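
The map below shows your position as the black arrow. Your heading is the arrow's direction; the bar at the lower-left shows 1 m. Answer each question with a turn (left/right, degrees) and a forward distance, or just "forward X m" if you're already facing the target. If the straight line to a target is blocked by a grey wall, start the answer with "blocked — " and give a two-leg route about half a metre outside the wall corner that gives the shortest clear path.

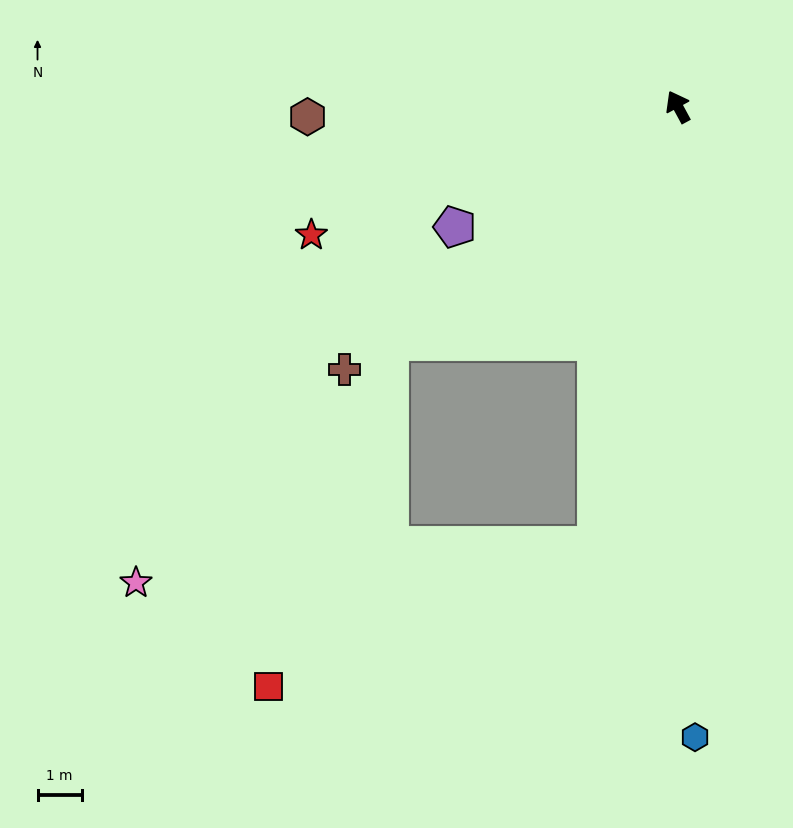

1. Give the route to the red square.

blocked — turn left 101°, forward 8.4 m, then turn left 31°, forward 8.2 m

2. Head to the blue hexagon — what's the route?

turn left 153°, forward 14.2 m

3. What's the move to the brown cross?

turn left 100°, forward 9.6 m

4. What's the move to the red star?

turn left 81°, forward 8.7 m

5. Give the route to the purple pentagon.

turn left 90°, forward 5.7 m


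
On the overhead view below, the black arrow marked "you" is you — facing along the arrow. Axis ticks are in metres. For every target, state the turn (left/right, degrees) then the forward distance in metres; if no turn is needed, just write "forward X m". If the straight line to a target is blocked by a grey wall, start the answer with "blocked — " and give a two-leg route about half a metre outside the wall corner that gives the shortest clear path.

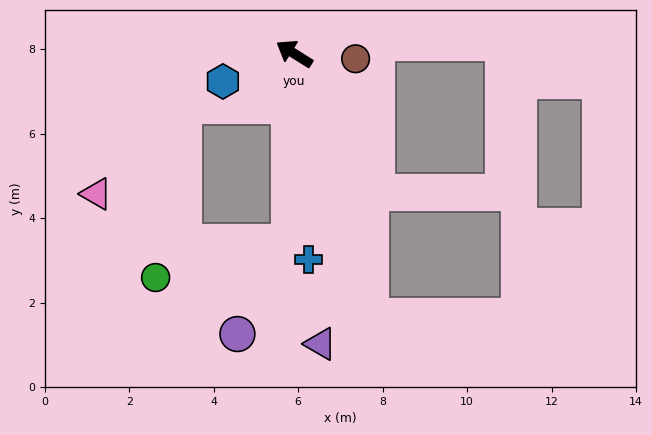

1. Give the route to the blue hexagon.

turn left 53°, forward 1.8 m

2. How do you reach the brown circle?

turn right 153°, forward 1.5 m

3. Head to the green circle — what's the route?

blocked — turn left 121°, forward 4.5 m, then turn right 74°, forward 3.3 m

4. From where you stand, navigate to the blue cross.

turn left 126°, forward 4.9 m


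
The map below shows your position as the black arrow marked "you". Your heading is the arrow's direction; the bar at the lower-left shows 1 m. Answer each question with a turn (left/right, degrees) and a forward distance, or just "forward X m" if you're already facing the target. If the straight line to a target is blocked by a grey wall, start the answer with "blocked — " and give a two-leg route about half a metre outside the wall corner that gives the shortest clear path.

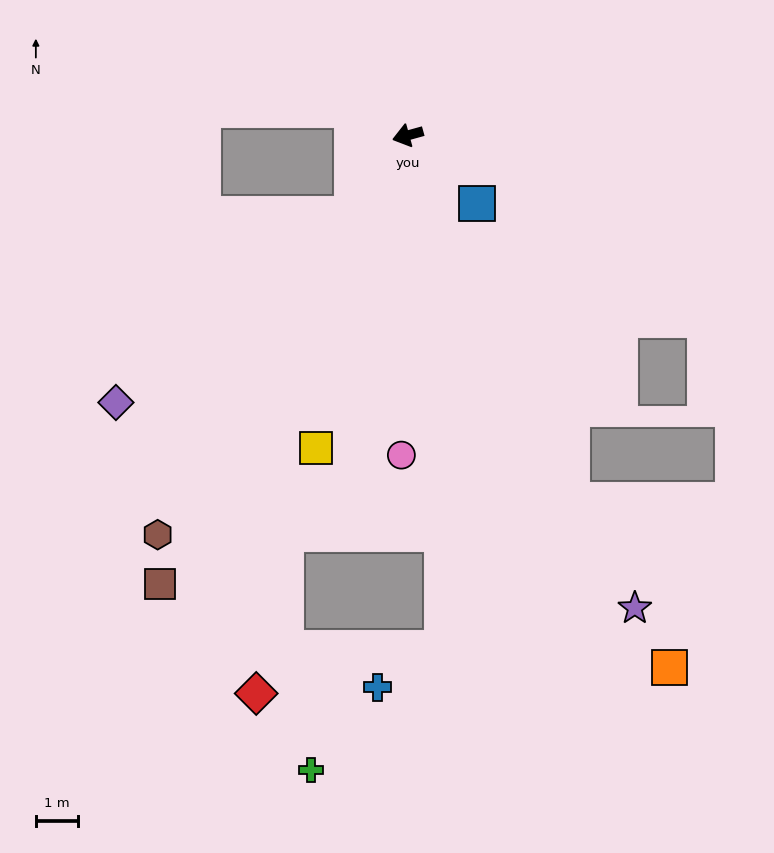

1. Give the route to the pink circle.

turn left 73°, forward 7.6 m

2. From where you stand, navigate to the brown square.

turn left 46°, forward 12.2 m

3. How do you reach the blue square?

turn left 120°, forward 2.3 m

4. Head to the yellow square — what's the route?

turn left 58°, forward 7.7 m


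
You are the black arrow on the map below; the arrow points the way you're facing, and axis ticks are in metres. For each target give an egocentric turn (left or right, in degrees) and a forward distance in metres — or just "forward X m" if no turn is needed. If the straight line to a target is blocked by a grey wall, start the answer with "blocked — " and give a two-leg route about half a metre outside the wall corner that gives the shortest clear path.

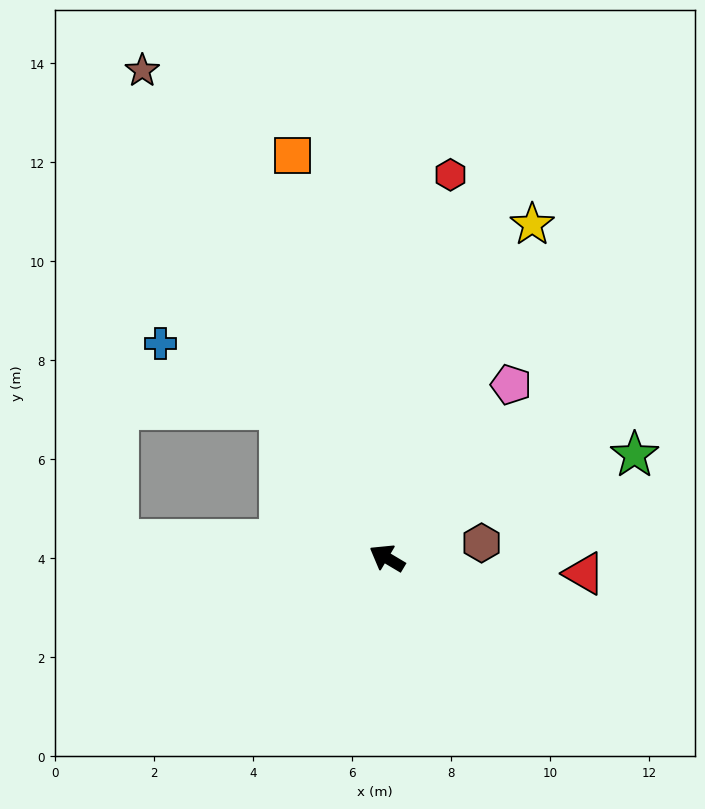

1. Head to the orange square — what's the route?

turn right 46°, forward 8.4 m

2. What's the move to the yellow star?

turn right 83°, forward 7.4 m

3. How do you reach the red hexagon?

turn right 69°, forward 7.9 m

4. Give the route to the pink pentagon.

turn right 95°, forward 4.3 m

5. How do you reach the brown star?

turn right 33°, forward 11.0 m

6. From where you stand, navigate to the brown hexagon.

turn right 140°, forward 1.9 m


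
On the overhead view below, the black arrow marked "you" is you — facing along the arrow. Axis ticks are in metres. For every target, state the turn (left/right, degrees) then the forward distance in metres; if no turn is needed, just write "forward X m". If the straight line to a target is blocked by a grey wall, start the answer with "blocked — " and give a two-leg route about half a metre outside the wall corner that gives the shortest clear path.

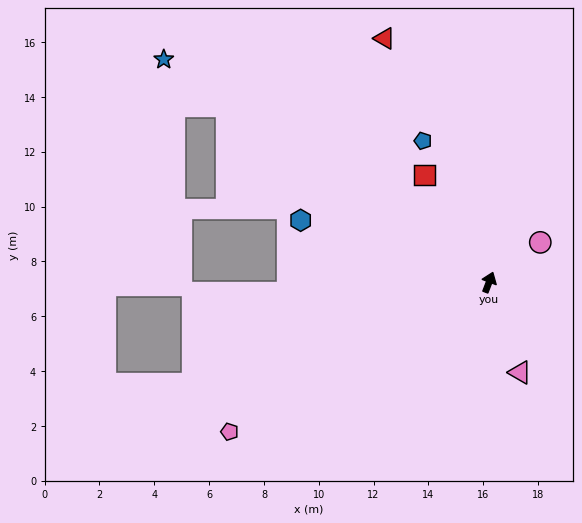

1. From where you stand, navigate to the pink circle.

turn right 31°, forward 2.4 m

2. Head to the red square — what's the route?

turn left 52°, forward 4.6 m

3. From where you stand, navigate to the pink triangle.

turn right 140°, forward 3.5 m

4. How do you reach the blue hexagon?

turn left 93°, forward 7.2 m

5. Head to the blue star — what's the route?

turn left 76°, forward 14.4 m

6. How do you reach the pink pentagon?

turn left 141°, forward 10.9 m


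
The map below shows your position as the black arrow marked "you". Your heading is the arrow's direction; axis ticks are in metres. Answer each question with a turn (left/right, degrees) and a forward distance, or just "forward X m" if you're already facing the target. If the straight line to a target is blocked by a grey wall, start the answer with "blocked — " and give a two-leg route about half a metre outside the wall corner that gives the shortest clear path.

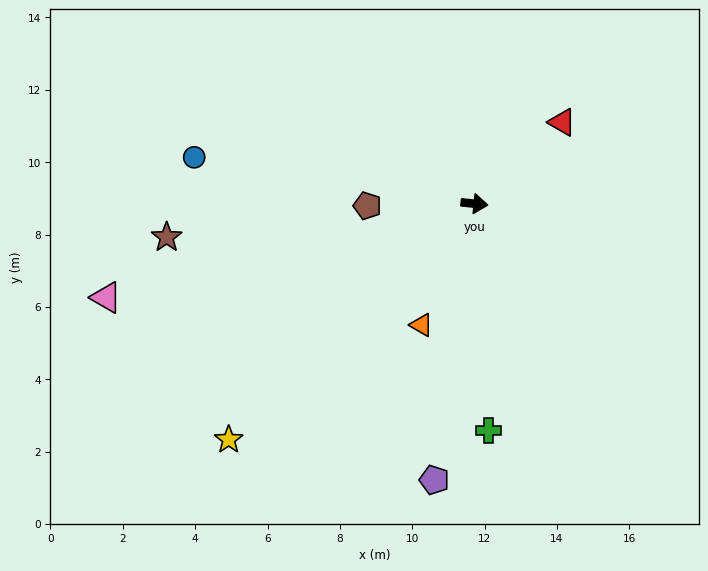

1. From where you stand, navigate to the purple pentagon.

turn right 92°, forward 7.7 m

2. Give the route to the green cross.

turn right 81°, forward 6.3 m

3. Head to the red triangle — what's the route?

turn left 49°, forward 3.3 m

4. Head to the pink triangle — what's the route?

turn right 160°, forward 10.5 m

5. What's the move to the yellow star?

turn right 130°, forward 9.4 m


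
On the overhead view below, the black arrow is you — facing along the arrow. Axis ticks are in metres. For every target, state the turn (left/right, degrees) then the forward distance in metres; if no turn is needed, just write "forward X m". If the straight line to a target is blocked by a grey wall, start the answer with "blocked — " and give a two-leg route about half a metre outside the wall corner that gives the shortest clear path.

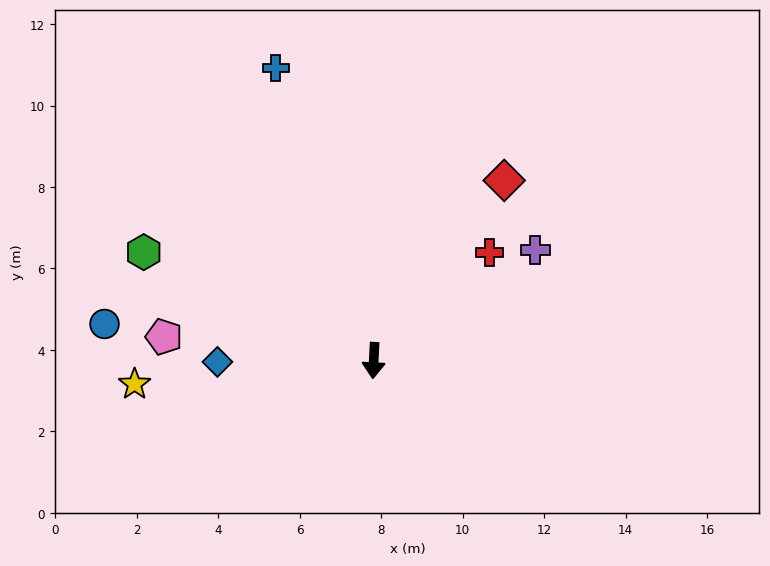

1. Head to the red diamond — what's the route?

turn left 147°, forward 5.5 m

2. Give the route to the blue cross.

turn right 159°, forward 7.6 m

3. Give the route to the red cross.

turn left 136°, forward 3.9 m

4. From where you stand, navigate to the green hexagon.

turn right 112°, forward 6.2 m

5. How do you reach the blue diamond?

turn right 87°, forward 3.8 m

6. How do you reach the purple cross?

turn left 127°, forward 4.8 m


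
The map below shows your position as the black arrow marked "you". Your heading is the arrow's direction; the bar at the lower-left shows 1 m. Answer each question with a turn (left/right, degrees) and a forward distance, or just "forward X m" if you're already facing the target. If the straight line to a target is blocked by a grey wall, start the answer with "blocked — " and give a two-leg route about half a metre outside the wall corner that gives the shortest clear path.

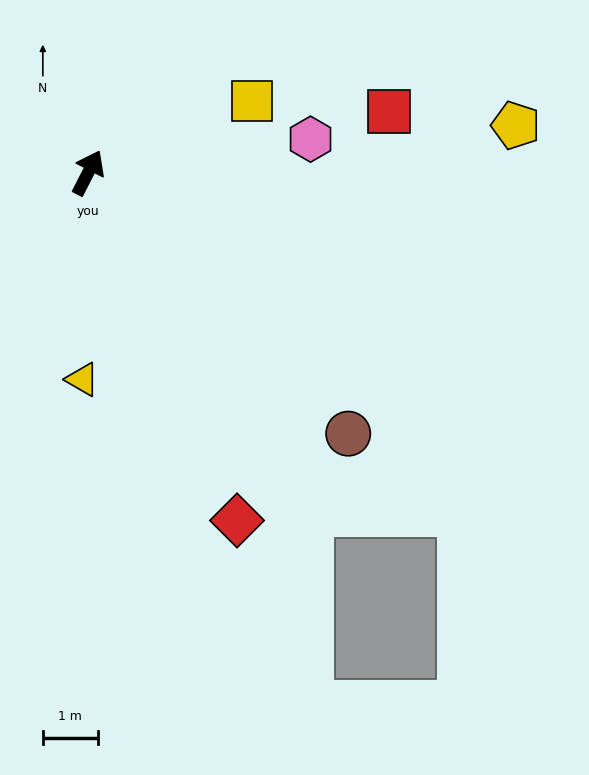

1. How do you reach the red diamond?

turn right 130°, forward 6.9 m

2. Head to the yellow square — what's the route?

turn right 39°, forward 3.3 m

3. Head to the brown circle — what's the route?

turn right 108°, forward 6.7 m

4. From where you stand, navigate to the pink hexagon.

turn right 54°, forward 4.1 m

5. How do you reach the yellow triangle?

turn right 154°, forward 3.8 m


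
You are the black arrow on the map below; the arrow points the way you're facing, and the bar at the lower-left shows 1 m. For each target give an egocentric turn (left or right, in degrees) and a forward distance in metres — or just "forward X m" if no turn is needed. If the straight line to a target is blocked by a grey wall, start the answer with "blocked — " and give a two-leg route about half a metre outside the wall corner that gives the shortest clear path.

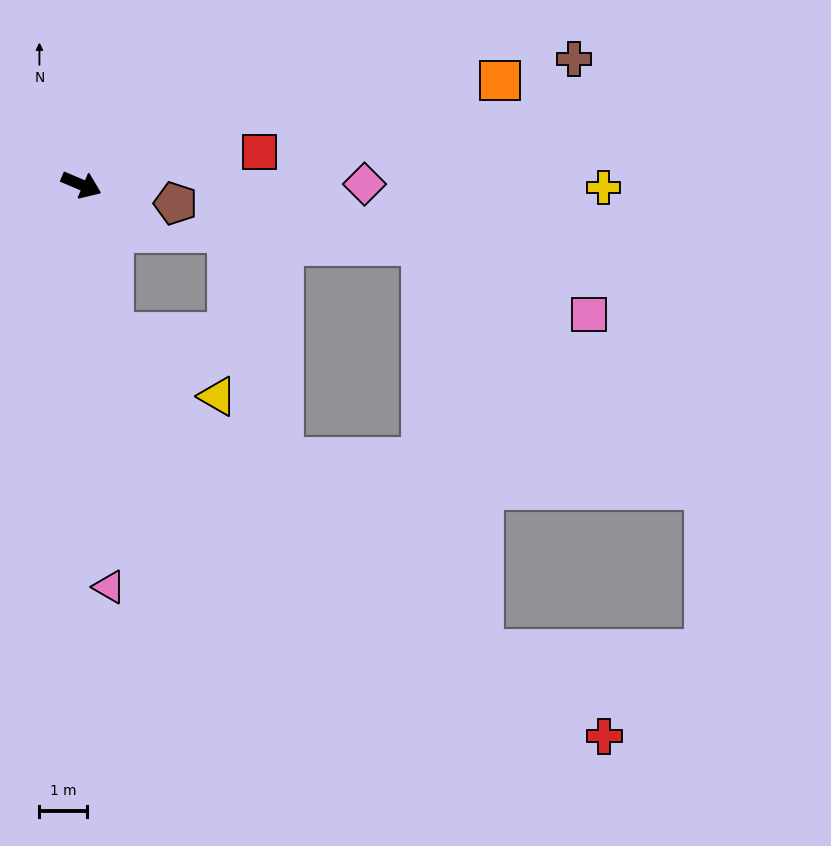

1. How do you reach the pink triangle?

turn right 63°, forward 8.5 m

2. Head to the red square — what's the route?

turn left 33°, forward 3.8 m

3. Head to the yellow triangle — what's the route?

blocked — turn right 55°, forward 3.2 m, then turn left 46°, forward 2.6 m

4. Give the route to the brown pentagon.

turn left 12°, forward 2.0 m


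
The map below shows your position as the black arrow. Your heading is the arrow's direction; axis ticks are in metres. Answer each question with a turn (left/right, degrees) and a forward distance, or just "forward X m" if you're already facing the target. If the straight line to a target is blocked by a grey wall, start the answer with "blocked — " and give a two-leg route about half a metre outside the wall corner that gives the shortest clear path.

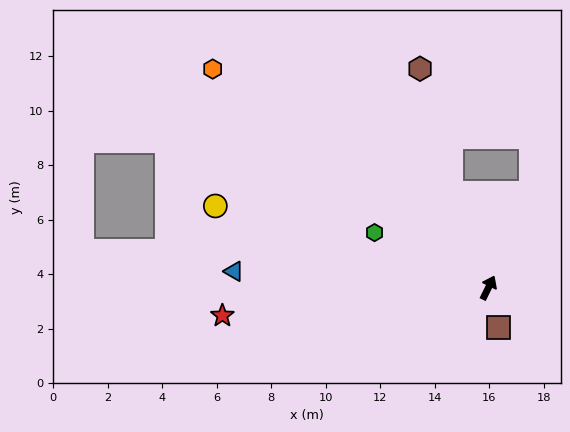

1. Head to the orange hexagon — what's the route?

turn left 78°, forward 12.9 m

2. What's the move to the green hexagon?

turn left 90°, forward 4.6 m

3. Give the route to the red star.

turn left 122°, forward 9.8 m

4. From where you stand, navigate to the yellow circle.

turn left 99°, forward 10.5 m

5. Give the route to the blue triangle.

turn left 112°, forward 9.4 m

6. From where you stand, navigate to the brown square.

turn right 139°, forward 1.5 m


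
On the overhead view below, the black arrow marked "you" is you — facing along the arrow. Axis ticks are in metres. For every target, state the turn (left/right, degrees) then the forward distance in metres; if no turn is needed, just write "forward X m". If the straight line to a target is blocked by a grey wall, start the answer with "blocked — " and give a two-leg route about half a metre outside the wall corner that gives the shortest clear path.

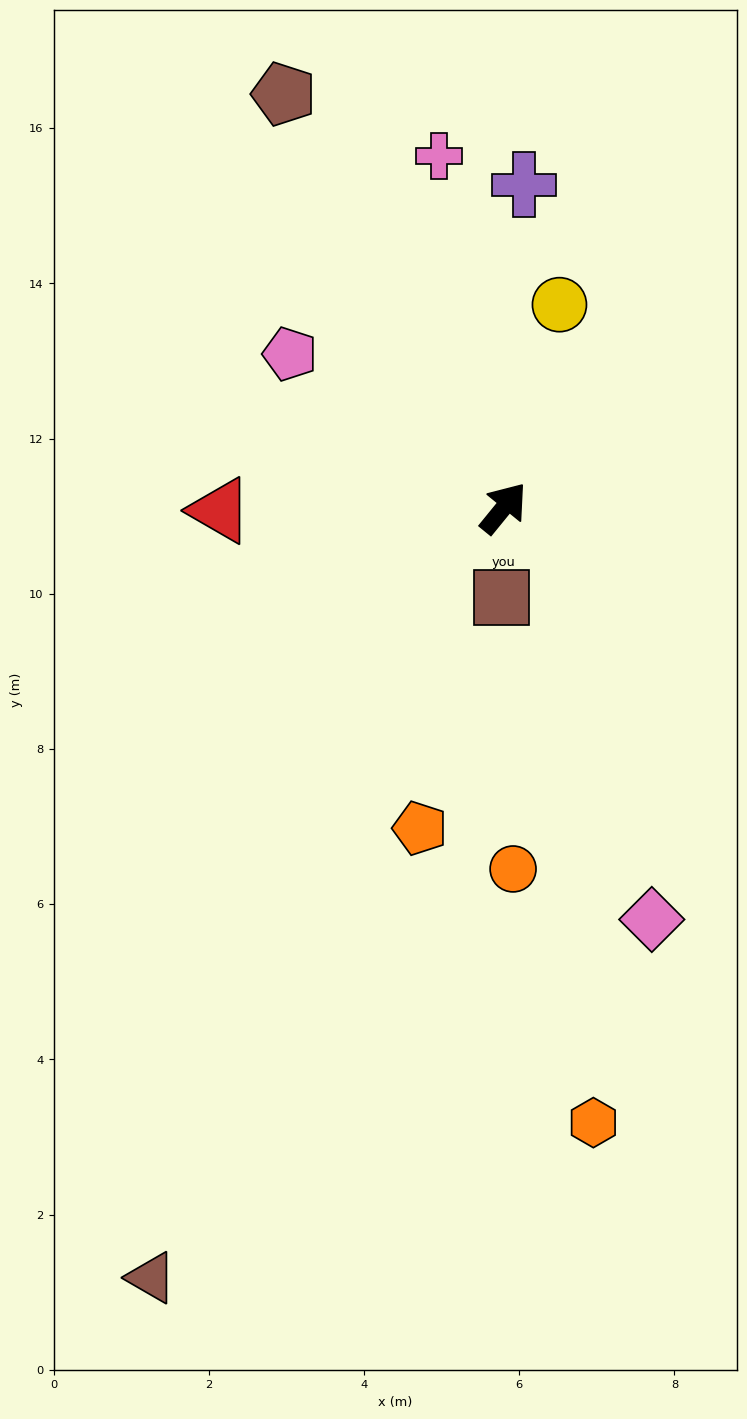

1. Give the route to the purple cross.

turn left 36°, forward 4.2 m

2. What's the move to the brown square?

turn right 142°, forward 1.2 m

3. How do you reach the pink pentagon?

turn left 93°, forward 3.4 m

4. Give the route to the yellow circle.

turn left 24°, forward 2.7 m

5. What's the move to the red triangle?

turn left 130°, forward 3.7 m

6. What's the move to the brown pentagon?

turn left 67°, forward 6.0 m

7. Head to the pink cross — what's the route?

turn left 50°, forward 4.6 m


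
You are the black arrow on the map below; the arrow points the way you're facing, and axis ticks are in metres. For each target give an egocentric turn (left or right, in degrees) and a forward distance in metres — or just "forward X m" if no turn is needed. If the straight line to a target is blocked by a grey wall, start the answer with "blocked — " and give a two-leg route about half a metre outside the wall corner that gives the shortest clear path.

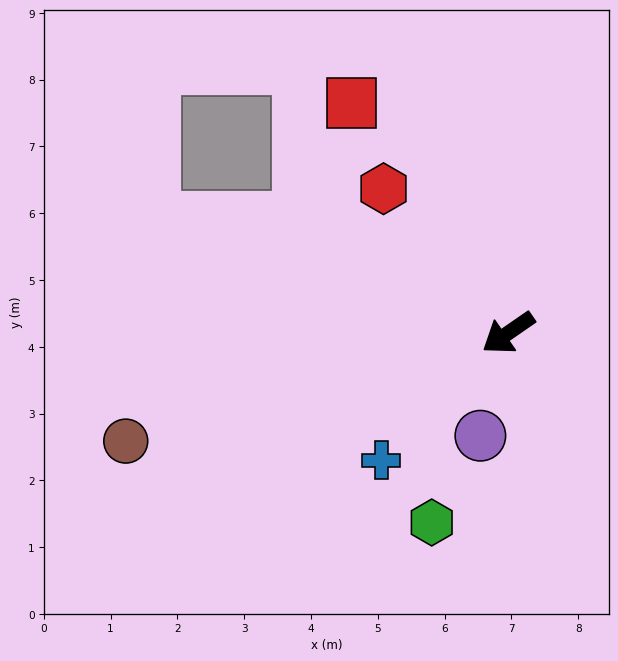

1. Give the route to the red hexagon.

turn right 84°, forward 2.9 m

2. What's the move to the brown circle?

turn right 19°, forward 5.9 m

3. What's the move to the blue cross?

turn left 10°, forward 2.7 m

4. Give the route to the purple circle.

turn left 40°, forward 1.6 m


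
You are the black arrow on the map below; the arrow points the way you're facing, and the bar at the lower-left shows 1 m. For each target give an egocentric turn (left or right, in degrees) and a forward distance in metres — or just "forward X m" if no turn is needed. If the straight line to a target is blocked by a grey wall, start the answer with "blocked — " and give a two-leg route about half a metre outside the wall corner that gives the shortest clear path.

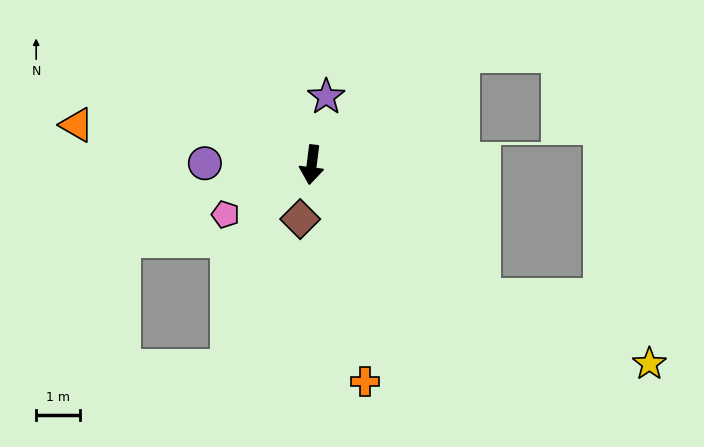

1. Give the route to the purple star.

turn left 175°, forward 1.6 m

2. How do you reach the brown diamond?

turn right 5°, forward 1.3 m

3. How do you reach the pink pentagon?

turn right 53°, forward 2.3 m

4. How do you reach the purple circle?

turn right 84°, forward 2.5 m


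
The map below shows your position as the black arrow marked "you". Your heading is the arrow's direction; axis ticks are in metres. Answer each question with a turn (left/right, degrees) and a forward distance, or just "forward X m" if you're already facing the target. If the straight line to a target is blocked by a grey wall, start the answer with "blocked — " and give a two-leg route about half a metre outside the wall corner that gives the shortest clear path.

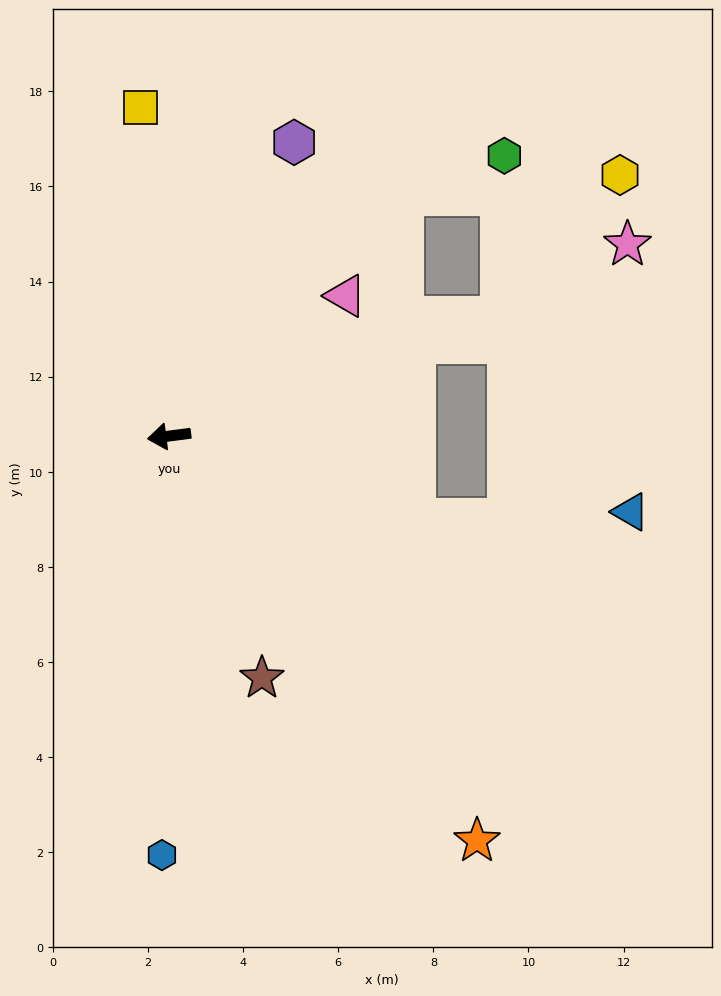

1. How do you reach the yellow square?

turn right 92°, forward 6.9 m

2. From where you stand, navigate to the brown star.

turn left 104°, forward 5.4 m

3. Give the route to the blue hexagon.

turn left 82°, forward 8.8 m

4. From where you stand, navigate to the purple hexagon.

turn right 120°, forward 6.7 m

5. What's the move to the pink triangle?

turn right 149°, forward 4.7 m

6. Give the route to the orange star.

turn left 120°, forward 10.7 m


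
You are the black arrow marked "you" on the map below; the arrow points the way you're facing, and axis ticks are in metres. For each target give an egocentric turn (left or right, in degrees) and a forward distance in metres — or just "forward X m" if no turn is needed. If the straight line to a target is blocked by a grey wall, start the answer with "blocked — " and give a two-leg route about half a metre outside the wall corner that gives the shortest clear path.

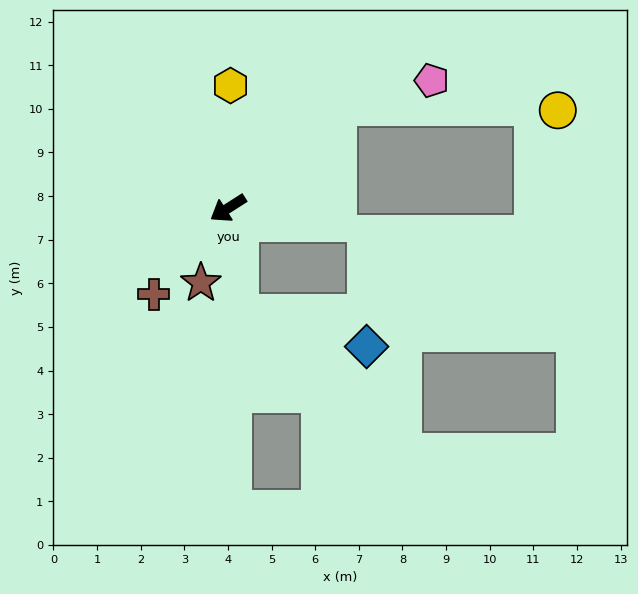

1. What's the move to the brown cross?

turn left 17°, forward 2.6 m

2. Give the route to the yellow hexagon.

turn right 124°, forward 2.8 m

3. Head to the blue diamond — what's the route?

blocked — turn left 64°, forward 2.4 m, then turn left 69°, forward 3.0 m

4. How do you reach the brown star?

turn left 37°, forward 1.8 m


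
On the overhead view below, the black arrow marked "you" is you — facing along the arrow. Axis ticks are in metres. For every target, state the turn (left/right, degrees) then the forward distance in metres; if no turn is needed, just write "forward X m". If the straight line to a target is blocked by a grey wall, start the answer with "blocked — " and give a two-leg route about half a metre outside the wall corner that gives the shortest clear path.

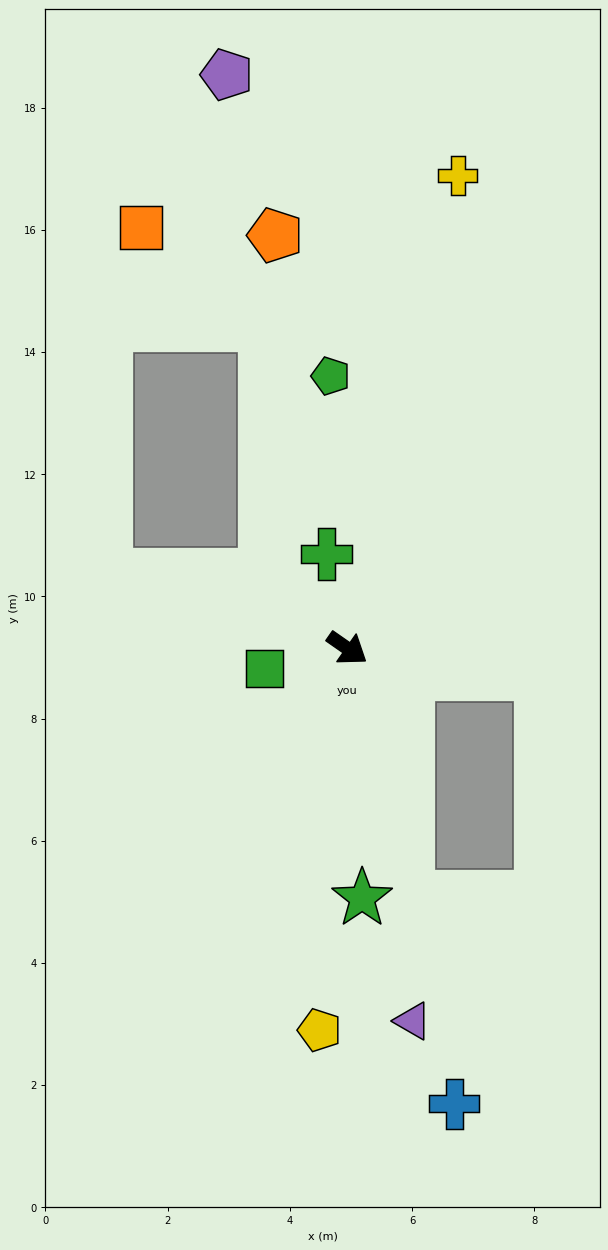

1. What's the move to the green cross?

turn left 137°, forward 1.6 m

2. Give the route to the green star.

turn right 52°, forward 4.1 m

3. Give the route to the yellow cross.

turn left 112°, forward 8.0 m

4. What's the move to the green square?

turn right 132°, forward 1.4 m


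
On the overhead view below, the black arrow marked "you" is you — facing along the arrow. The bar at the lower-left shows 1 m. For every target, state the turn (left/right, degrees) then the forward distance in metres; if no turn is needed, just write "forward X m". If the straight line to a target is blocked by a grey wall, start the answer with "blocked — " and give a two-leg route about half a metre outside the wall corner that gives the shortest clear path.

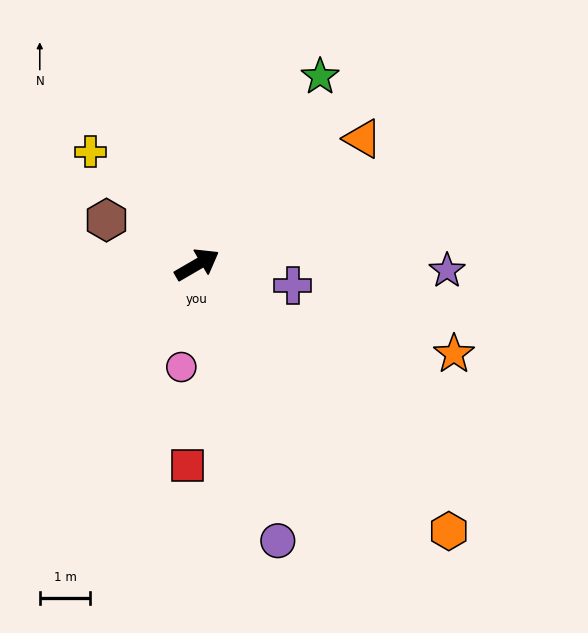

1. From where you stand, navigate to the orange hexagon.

turn right 77°, forward 7.3 m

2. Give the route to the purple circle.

turn right 104°, forward 5.7 m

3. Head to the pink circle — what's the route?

turn right 129°, forward 2.1 m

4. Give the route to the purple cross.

turn right 43°, forward 1.9 m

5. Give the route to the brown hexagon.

turn left 124°, forward 2.0 m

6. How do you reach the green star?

turn left 27°, forward 4.4 m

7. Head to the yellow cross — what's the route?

turn left 103°, forward 3.1 m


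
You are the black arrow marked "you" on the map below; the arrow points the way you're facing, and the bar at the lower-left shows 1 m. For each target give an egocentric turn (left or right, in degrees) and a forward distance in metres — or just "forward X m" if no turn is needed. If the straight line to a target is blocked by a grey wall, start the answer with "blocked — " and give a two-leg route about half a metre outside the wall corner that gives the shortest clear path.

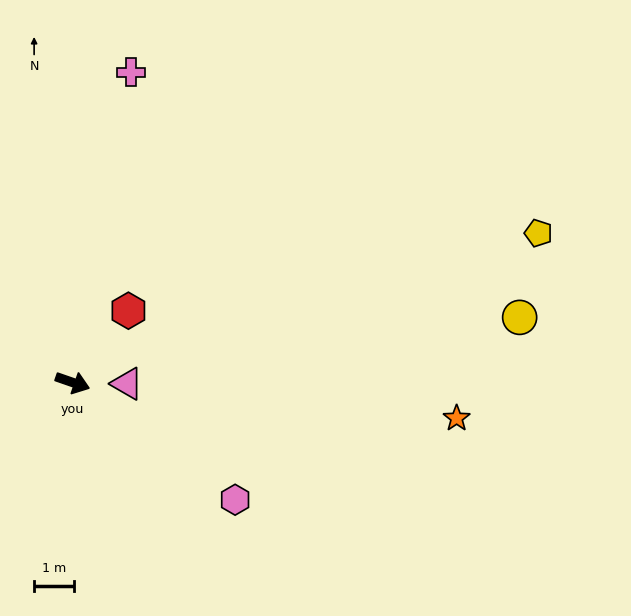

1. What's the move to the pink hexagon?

turn right 17°, forward 5.0 m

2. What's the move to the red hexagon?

turn left 71°, forward 2.3 m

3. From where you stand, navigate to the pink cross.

turn left 99°, forward 7.9 m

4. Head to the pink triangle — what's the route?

turn left 18°, forward 1.4 m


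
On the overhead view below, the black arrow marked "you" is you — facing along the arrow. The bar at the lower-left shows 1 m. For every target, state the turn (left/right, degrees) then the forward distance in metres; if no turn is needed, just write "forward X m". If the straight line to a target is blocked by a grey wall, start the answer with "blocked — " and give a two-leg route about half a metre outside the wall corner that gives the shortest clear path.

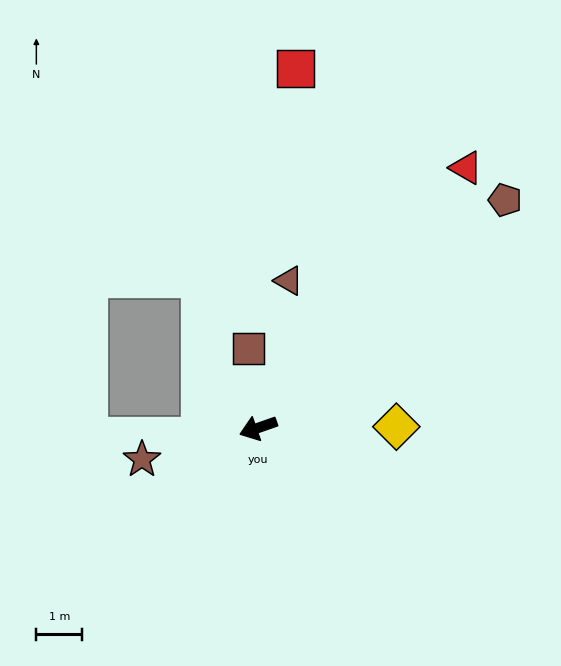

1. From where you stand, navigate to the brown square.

turn right 102°, forward 1.7 m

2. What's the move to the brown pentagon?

turn right 157°, forward 7.3 m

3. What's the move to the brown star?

turn right 4°, forward 2.6 m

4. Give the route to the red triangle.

turn right 148°, forward 7.3 m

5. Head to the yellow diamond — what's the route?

turn left 161°, forward 3.0 m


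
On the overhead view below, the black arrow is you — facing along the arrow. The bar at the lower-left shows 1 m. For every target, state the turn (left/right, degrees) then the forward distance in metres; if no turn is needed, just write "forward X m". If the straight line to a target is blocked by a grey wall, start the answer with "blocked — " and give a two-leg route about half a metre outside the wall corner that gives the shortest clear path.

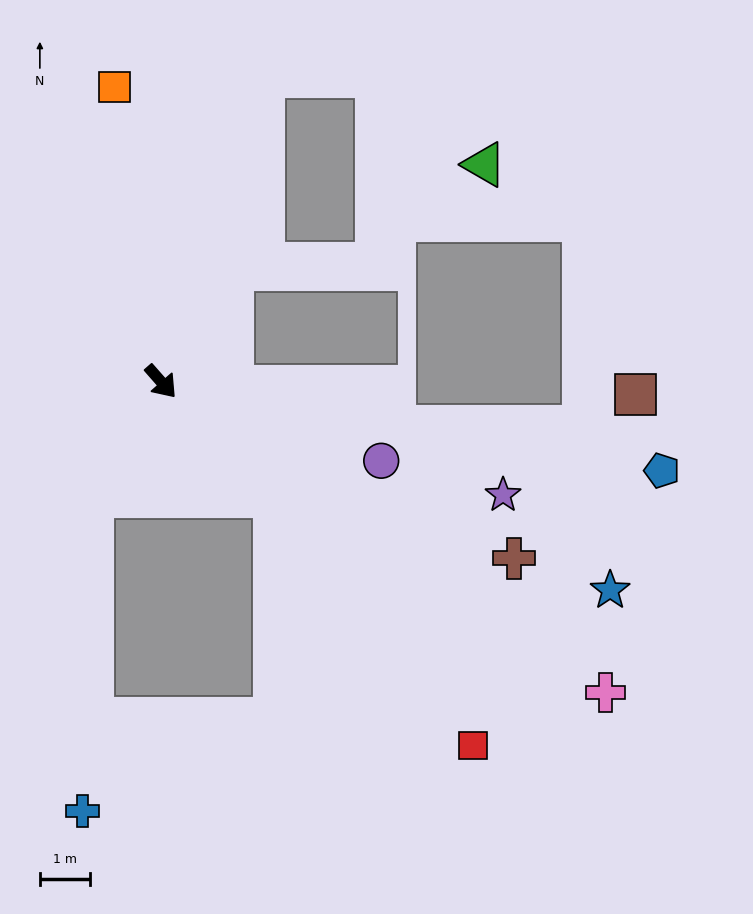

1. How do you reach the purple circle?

turn left 29°, forward 4.7 m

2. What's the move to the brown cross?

turn left 22°, forward 7.9 m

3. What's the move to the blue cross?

blocked — turn right 72°, forward 2.7 m, then turn left 29°, forward 6.3 m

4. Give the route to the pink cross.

turn left 14°, forward 10.9 m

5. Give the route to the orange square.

turn left 148°, forward 6.0 m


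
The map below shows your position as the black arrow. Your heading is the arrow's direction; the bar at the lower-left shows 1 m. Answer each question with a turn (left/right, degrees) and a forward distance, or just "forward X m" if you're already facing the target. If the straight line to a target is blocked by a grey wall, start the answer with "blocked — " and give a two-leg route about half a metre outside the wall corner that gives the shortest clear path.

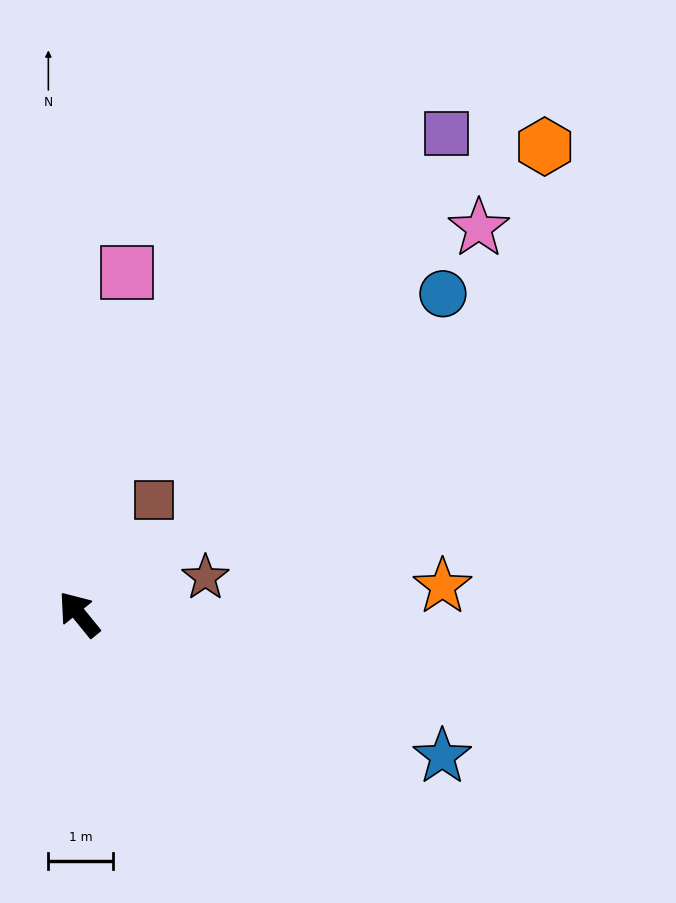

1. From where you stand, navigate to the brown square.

turn right 72°, forward 2.1 m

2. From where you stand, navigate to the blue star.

turn right 151°, forward 6.1 m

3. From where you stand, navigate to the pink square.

turn right 47°, forward 5.4 m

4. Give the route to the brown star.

turn right 113°, forward 2.0 m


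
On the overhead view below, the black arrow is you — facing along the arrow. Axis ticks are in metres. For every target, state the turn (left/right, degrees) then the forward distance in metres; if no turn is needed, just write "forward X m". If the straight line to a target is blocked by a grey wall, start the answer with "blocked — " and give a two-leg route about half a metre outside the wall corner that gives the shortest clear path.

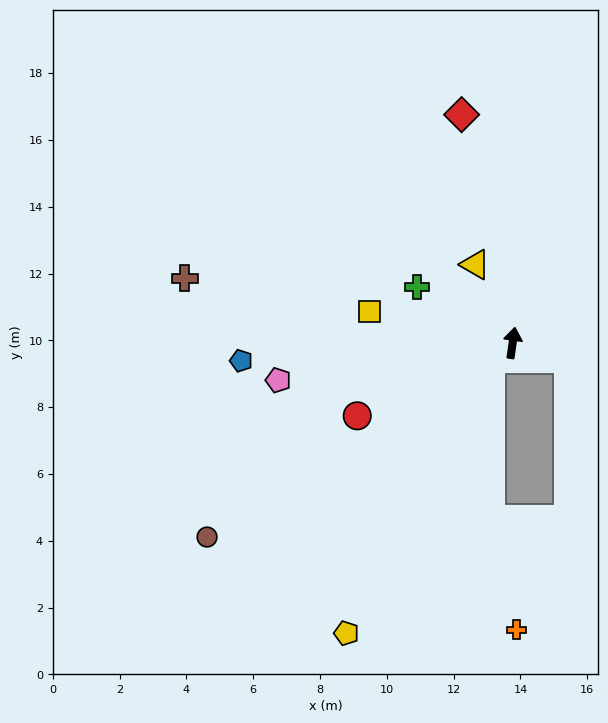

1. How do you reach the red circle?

turn left 123°, forward 5.1 m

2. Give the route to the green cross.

turn left 68°, forward 3.3 m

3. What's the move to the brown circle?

turn left 131°, forward 10.8 m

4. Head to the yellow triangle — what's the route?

turn left 34°, forward 2.6 m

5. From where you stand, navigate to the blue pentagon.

turn left 102°, forward 8.1 m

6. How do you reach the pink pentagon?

turn left 107°, forward 7.1 m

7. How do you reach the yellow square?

turn left 86°, forward 4.4 m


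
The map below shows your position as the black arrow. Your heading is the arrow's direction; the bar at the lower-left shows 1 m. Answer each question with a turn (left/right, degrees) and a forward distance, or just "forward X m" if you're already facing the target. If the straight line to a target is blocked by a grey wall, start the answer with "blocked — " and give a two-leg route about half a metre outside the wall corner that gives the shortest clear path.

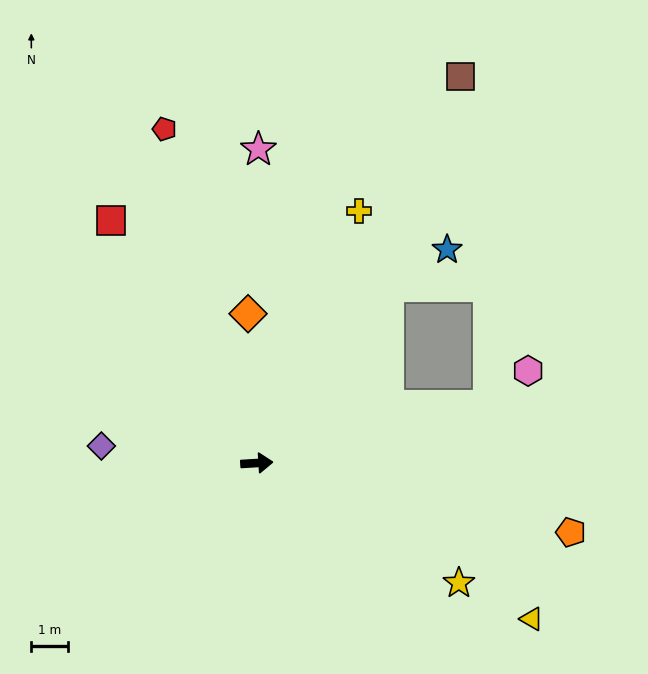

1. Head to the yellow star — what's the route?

turn right 34°, forward 6.5 m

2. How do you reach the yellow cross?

turn left 65°, forward 7.5 m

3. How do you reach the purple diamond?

turn left 170°, forward 4.3 m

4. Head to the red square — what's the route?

turn left 118°, forward 7.8 m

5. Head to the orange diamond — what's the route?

turn left 90°, forward 4.1 m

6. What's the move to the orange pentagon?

turn right 16°, forward 8.9 m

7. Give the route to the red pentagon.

turn left 102°, forward 9.6 m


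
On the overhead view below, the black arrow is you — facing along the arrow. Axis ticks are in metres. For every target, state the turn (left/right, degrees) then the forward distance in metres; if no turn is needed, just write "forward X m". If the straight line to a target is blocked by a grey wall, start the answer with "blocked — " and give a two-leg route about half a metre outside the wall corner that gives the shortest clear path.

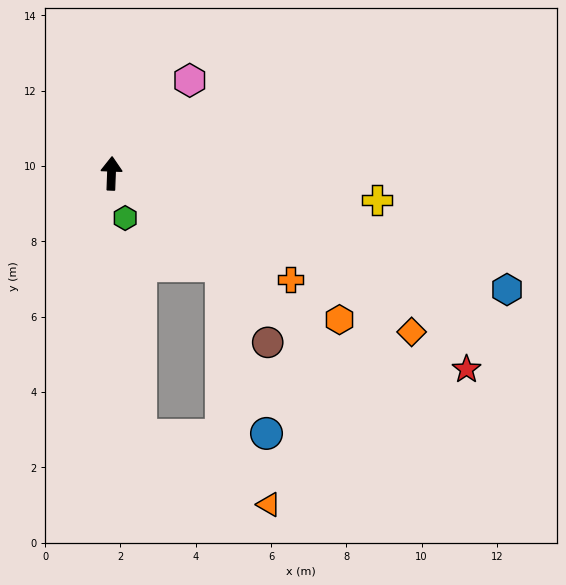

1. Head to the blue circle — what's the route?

blocked — turn right 128°, forward 3.8 m, then turn right 35°, forward 4.6 m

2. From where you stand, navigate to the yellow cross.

turn right 94°, forward 7.1 m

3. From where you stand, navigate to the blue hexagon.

turn right 104°, forward 10.9 m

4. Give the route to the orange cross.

turn right 119°, forward 5.5 m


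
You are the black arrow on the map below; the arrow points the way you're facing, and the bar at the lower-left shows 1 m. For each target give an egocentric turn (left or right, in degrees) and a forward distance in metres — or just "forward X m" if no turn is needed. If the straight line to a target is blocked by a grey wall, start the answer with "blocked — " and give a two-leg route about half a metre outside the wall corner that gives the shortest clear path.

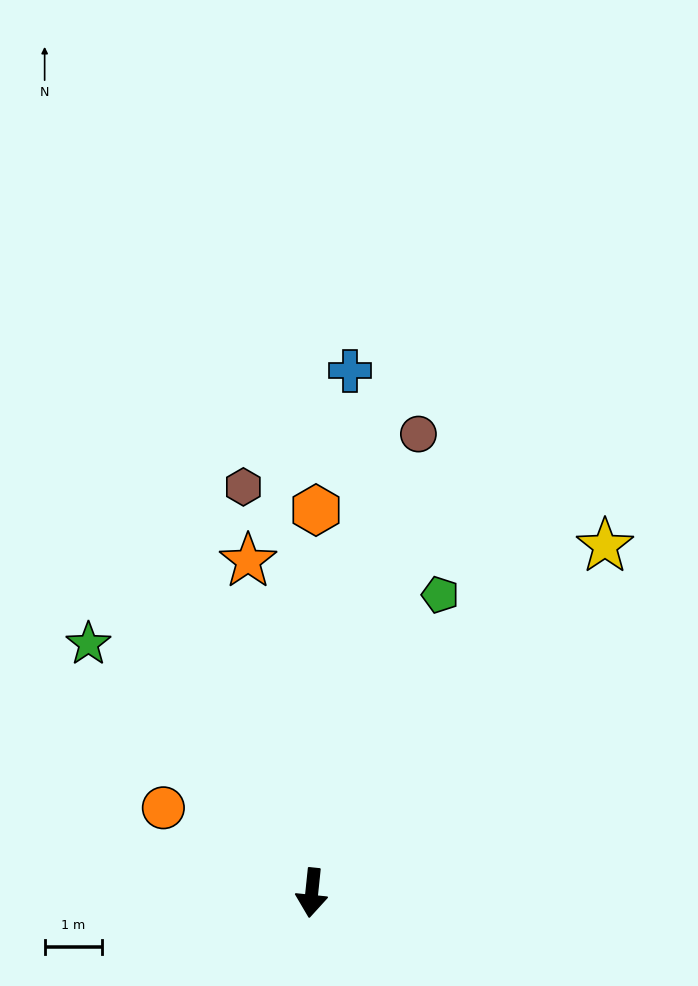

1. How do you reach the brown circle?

turn left 173°, forward 8.2 m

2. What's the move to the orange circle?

turn right 114°, forward 3.0 m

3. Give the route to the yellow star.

turn left 146°, forward 7.9 m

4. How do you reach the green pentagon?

turn left 163°, forward 5.6 m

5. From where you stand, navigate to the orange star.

turn right 163°, forward 5.9 m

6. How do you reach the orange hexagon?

turn right 175°, forward 6.6 m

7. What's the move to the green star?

turn right 132°, forward 5.8 m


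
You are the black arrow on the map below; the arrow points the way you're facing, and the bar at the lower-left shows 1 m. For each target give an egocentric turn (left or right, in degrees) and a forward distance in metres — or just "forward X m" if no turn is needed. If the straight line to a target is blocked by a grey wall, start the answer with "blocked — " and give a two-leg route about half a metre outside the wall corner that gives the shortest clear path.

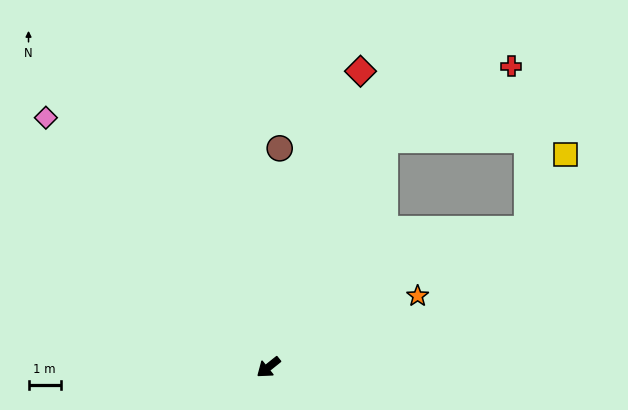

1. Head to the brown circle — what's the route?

turn right 132°, forward 6.8 m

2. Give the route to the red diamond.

turn right 146°, forward 9.7 m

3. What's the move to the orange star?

turn left 167°, forward 5.2 m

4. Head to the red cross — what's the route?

blocked — turn right 156°, forward 8.0 m, then turn right 33°, forward 4.6 m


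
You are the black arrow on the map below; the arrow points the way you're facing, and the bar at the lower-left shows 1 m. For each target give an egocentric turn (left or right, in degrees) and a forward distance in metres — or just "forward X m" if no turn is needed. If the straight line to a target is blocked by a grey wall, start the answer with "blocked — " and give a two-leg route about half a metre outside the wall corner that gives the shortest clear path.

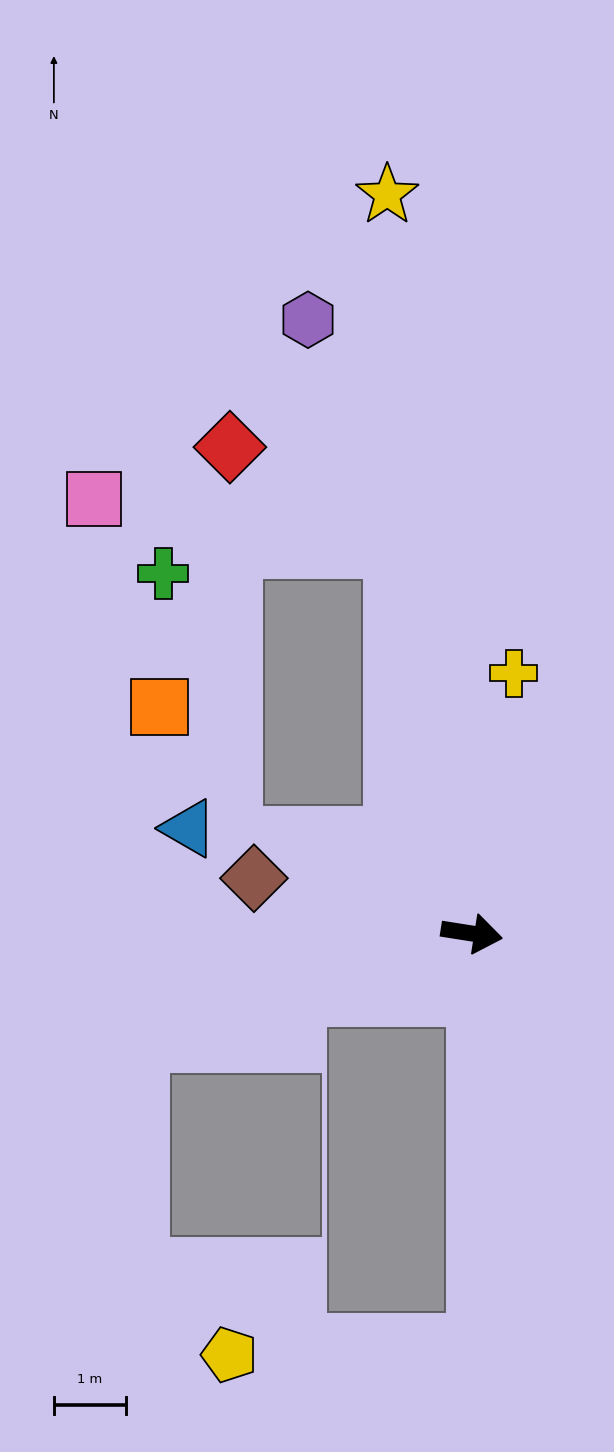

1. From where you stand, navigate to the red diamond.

blocked — turn left 110°, forward 5.4 m, then turn left 48°, forward 2.7 m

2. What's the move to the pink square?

blocked — turn left 110°, forward 5.4 m, then turn left 70°, forward 4.2 m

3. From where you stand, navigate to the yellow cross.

turn left 90°, forward 3.6 m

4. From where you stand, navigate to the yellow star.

turn left 105°, forward 10.3 m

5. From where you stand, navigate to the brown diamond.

turn left 175°, forward 3.1 m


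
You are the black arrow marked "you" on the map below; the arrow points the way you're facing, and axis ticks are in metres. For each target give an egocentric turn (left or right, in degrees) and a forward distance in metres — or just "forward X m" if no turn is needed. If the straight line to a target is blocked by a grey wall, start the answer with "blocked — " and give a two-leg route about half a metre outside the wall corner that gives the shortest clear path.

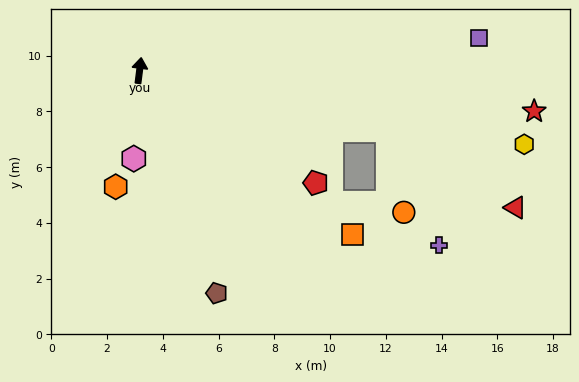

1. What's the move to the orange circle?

blocked — turn right 96°, forward 9.2 m, then turn right 66°, forward 3.0 m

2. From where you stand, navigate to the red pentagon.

turn right 115°, forward 7.5 m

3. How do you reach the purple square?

turn right 77°, forward 12.2 m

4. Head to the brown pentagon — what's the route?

turn right 154°, forward 8.5 m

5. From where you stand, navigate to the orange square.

turn right 120°, forward 9.6 m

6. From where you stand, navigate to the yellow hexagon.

turn right 94°, forward 14.1 m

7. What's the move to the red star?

turn right 89°, forward 14.2 m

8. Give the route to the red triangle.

blocked — turn right 96°, forward 9.2 m, then turn right 18°, forward 5.3 m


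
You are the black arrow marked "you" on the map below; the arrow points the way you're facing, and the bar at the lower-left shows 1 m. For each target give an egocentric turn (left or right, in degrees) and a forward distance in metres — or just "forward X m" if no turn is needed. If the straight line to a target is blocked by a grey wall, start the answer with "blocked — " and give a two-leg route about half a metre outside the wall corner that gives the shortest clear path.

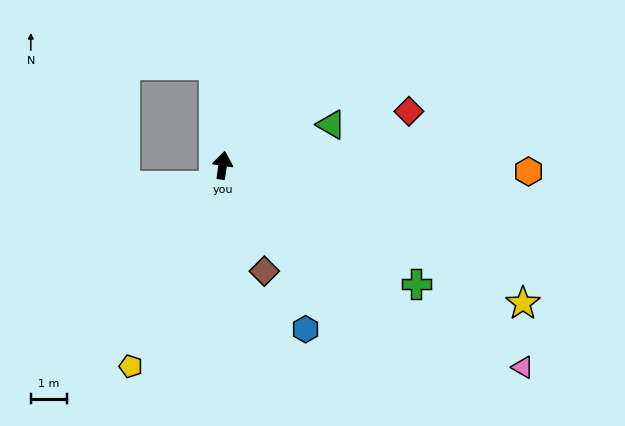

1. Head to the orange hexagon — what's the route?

turn right 83°, forward 8.4 m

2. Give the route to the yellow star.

turn right 106°, forward 9.1 m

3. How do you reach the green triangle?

turn right 61°, forward 3.2 m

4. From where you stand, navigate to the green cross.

turn right 113°, forward 6.2 m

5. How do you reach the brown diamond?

turn right 150°, forward 3.1 m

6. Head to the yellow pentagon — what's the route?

turn left 164°, forward 6.1 m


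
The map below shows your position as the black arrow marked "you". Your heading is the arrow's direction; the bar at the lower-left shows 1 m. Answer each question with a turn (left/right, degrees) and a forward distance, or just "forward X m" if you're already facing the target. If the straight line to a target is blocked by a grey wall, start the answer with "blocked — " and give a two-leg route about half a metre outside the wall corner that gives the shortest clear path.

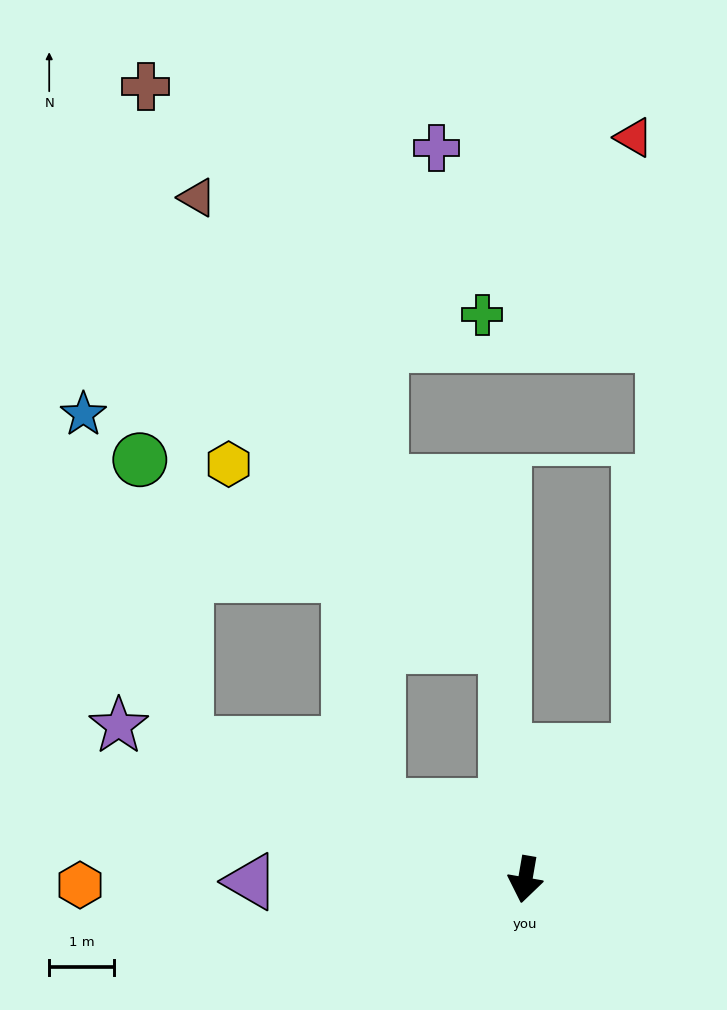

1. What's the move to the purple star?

turn right 101°, forward 6.8 m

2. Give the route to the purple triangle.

turn right 80°, forward 4.3 m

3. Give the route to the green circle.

blocked — turn right 102°, forward 5.7 m, then turn right 59°, forward 4.5 m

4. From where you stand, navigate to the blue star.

blocked — turn right 102°, forward 5.7 m, then turn right 51°, forward 5.4 m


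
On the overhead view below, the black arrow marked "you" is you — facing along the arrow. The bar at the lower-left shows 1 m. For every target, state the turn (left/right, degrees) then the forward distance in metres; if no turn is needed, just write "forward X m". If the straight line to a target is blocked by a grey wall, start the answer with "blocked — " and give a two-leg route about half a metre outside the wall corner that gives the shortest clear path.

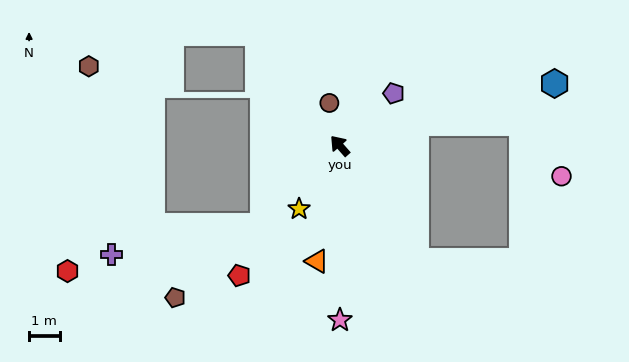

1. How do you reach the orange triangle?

turn left 127°, forward 3.8 m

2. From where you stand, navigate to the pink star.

turn left 139°, forward 5.7 m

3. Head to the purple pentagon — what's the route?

turn right 87°, forward 2.5 m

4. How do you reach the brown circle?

turn right 28°, forward 1.4 m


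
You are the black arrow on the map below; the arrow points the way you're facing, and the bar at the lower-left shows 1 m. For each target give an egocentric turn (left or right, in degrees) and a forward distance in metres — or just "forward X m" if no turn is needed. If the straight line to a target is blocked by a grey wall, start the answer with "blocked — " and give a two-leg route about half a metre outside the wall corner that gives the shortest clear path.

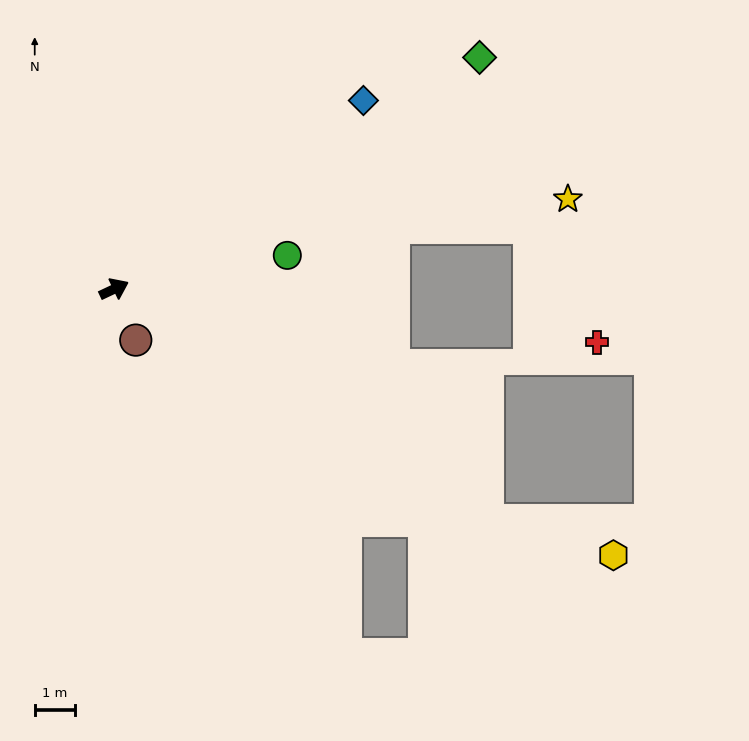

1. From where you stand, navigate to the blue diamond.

turn left 12°, forward 7.7 m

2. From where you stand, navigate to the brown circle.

turn right 92°, forward 1.4 m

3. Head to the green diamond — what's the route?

turn left 7°, forward 10.7 m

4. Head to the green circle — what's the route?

turn right 14°, forward 4.4 m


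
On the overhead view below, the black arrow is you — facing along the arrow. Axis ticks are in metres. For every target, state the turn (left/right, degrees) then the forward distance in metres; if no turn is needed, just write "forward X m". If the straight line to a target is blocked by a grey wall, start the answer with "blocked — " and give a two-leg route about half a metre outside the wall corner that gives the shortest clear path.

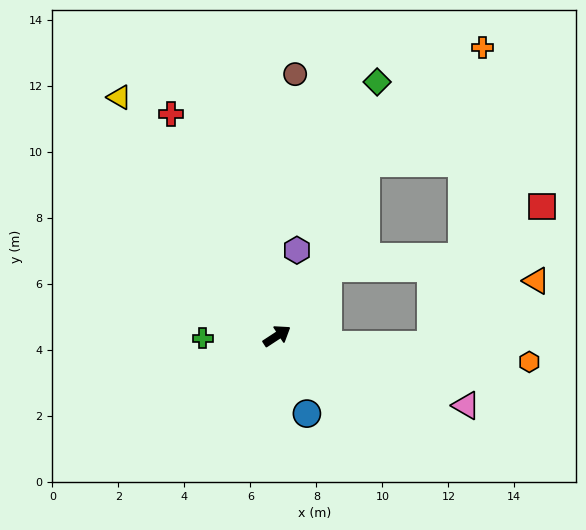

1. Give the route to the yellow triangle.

turn left 90°, forward 8.7 m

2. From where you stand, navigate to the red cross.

turn left 82°, forward 7.5 m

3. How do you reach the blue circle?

turn right 102°, forward 2.5 m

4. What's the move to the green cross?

turn left 148°, forward 2.2 m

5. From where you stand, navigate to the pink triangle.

turn right 53°, forward 6.1 m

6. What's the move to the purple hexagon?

turn left 44°, forward 2.7 m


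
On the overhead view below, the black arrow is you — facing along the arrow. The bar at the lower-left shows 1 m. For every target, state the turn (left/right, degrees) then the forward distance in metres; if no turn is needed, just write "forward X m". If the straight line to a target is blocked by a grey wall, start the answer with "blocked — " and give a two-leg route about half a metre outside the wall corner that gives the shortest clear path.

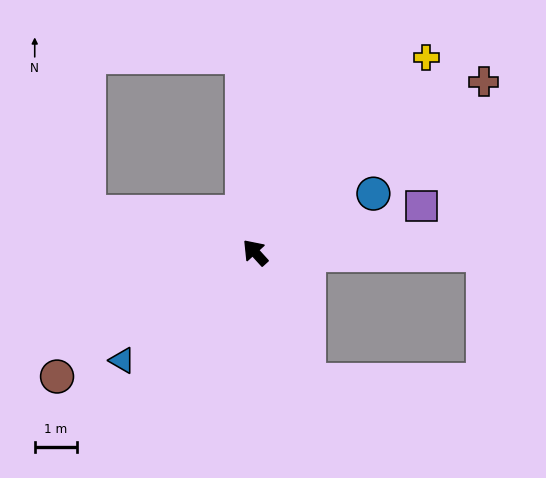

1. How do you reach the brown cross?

turn right 95°, forward 6.8 m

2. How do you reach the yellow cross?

turn right 84°, forward 6.2 m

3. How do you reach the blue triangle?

turn left 87°, forward 4.1 m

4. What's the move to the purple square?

turn right 117°, forward 4.1 m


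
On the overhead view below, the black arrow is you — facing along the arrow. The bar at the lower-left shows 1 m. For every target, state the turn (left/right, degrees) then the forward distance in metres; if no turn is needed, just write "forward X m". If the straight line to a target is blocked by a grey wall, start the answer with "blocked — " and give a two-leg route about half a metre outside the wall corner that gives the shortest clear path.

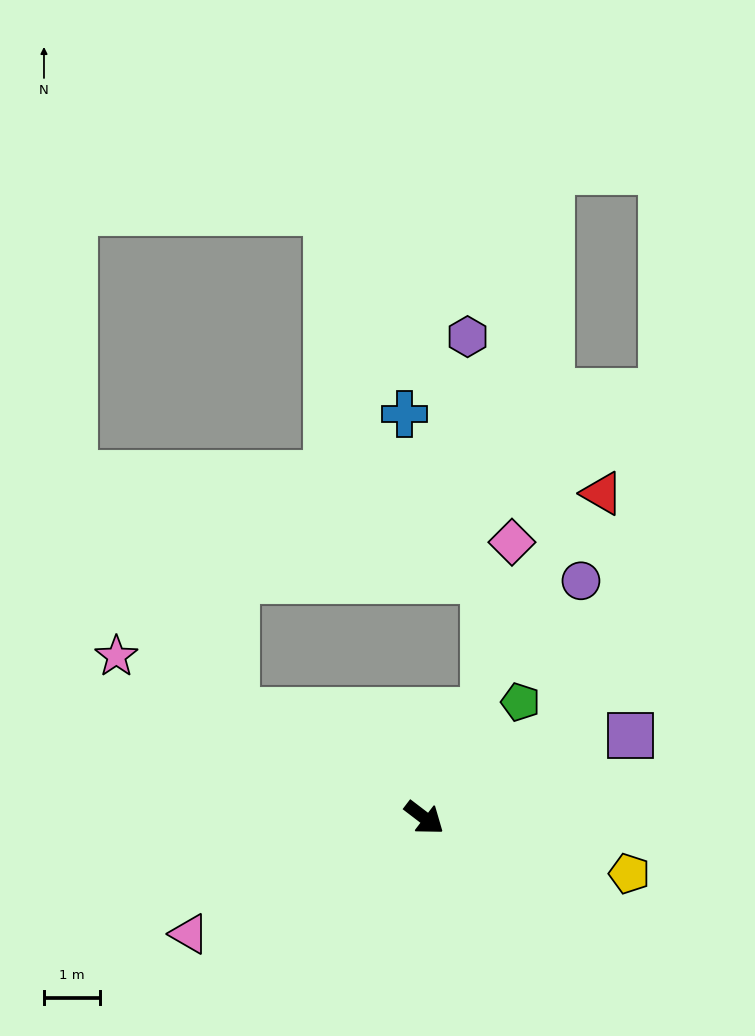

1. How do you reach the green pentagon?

turn left 88°, forward 2.7 m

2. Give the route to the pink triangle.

turn right 116°, forward 4.7 m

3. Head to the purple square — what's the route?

turn left 59°, forward 4.0 m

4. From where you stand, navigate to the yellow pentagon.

turn left 22°, forward 3.8 m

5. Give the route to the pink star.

turn right 170°, forward 6.3 m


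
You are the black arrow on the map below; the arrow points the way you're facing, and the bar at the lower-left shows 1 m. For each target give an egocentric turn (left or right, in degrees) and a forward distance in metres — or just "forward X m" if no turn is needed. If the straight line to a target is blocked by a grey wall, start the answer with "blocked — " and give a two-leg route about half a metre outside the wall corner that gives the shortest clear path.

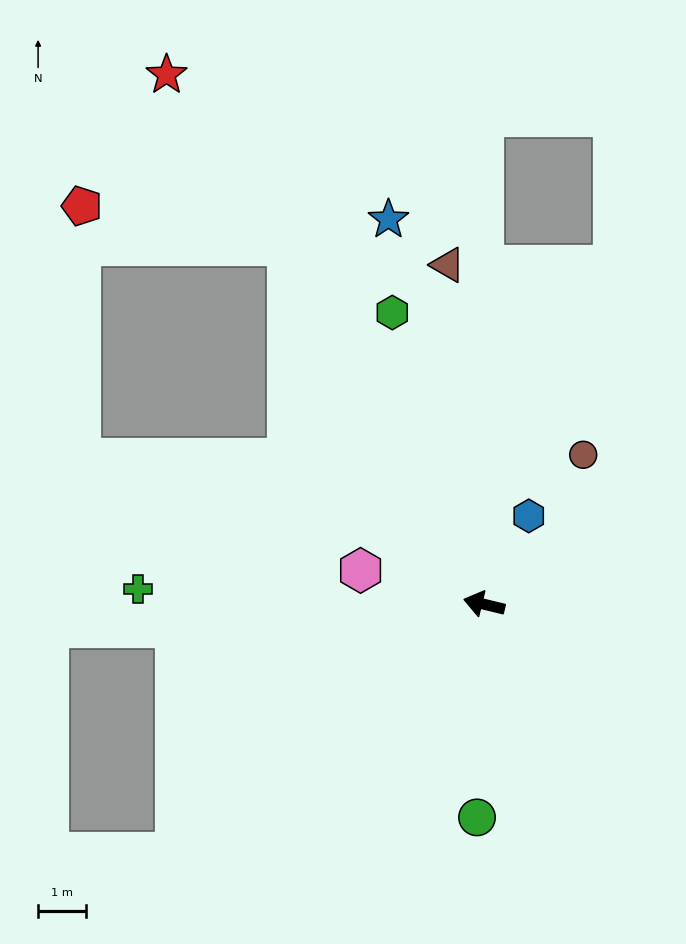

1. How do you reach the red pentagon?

blocked — turn right 48°, forward 8.5 m, then turn left 51°, forward 4.3 m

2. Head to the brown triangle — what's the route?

turn right 70°, forward 7.1 m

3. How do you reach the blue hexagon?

turn right 103°, forward 2.1 m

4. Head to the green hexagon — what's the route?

turn right 59°, forward 6.3 m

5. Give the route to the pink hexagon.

forward 2.7 m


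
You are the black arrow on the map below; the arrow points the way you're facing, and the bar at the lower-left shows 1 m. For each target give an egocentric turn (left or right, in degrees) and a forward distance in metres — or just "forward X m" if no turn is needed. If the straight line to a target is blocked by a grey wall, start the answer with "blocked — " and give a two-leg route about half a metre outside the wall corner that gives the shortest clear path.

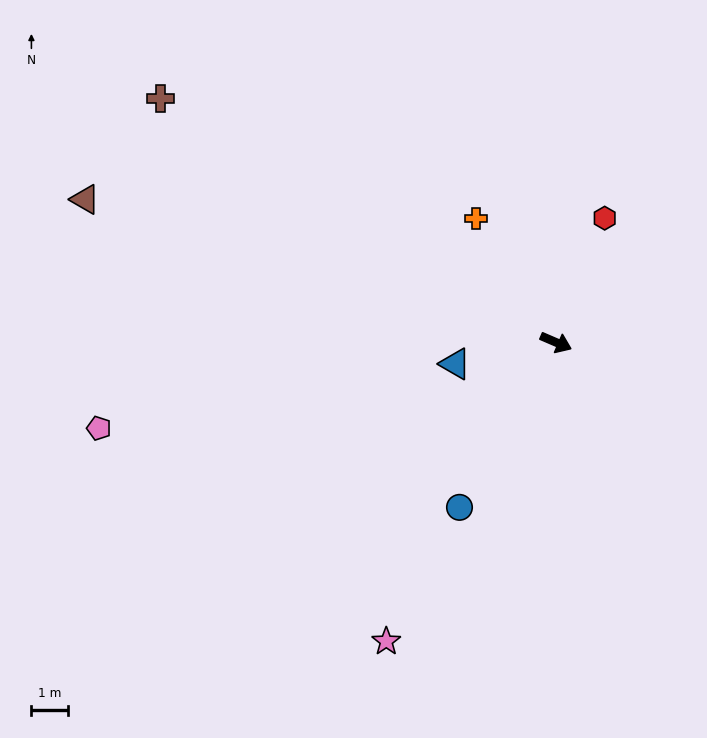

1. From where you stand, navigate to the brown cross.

turn left 172°, forward 12.8 m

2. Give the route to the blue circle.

turn right 97°, forward 5.3 m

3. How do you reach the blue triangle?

turn right 145°, forward 2.8 m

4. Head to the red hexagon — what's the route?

turn left 92°, forward 3.7 m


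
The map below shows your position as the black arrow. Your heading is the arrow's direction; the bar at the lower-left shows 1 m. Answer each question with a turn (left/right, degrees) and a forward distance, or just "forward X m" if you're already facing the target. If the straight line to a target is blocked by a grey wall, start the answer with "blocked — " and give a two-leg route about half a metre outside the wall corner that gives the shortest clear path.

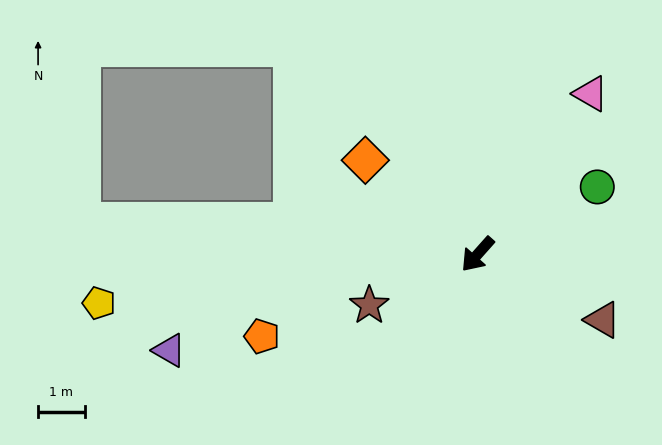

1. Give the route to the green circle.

turn left 161°, forward 2.9 m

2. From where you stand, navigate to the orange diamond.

turn right 88°, forward 3.1 m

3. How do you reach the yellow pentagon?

turn right 41°, forward 8.2 m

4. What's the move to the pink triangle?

turn right 174°, forward 4.2 m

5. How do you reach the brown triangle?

turn left 104°, forward 3.0 m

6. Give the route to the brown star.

turn right 23°, forward 2.6 m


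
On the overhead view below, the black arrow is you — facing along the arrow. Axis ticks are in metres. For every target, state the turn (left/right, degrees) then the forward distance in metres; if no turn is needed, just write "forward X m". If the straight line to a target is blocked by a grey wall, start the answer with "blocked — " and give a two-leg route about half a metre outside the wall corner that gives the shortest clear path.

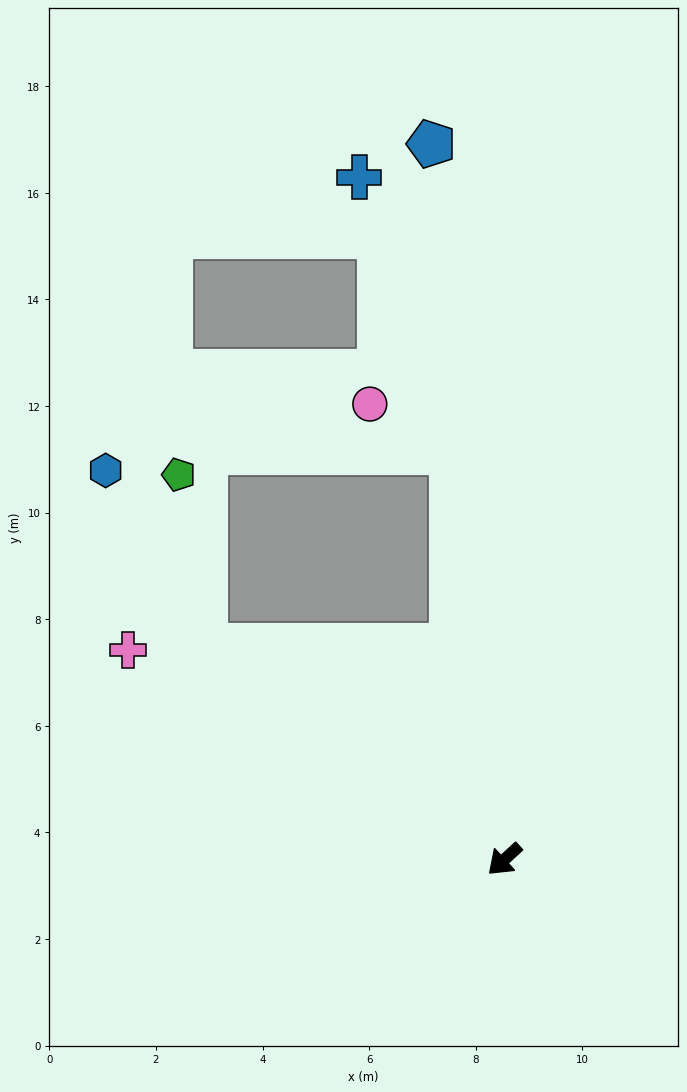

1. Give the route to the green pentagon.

blocked — turn right 78°, forward 6.9 m, then turn right 46°, forward 3.2 m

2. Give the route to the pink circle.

blocked — turn right 125°, forward 7.7 m, then turn left 52°, forward 1.8 m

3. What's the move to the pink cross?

turn right 72°, forward 8.1 m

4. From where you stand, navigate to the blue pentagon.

turn right 127°, forward 13.5 m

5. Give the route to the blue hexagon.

blocked — turn right 78°, forward 6.9 m, then turn right 25°, forward 3.8 m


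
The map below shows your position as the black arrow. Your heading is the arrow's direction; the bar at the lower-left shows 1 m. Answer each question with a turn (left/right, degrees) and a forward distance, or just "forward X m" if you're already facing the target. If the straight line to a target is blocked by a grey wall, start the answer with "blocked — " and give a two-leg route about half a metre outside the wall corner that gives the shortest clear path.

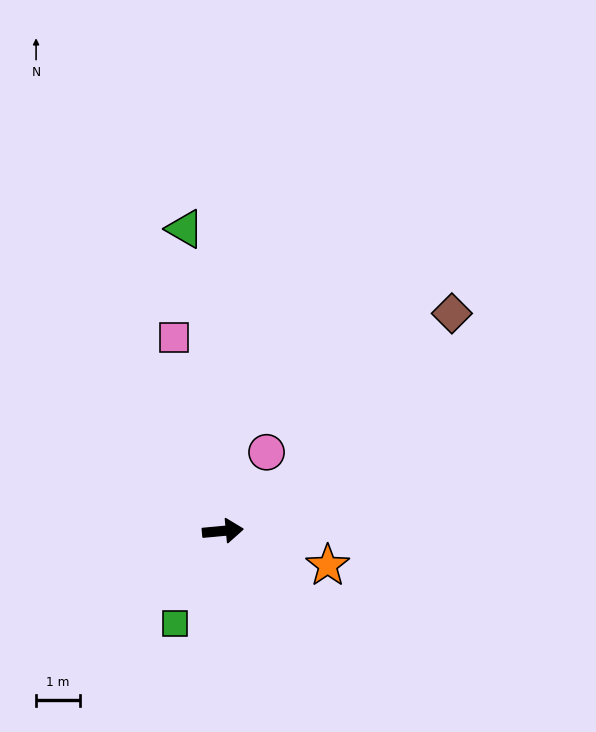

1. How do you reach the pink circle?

turn left 56°, forward 2.0 m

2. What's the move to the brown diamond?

turn left 38°, forward 7.2 m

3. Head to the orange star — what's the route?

turn right 24°, forward 2.5 m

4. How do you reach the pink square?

turn left 99°, forward 4.5 m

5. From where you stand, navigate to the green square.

turn right 123°, forward 2.4 m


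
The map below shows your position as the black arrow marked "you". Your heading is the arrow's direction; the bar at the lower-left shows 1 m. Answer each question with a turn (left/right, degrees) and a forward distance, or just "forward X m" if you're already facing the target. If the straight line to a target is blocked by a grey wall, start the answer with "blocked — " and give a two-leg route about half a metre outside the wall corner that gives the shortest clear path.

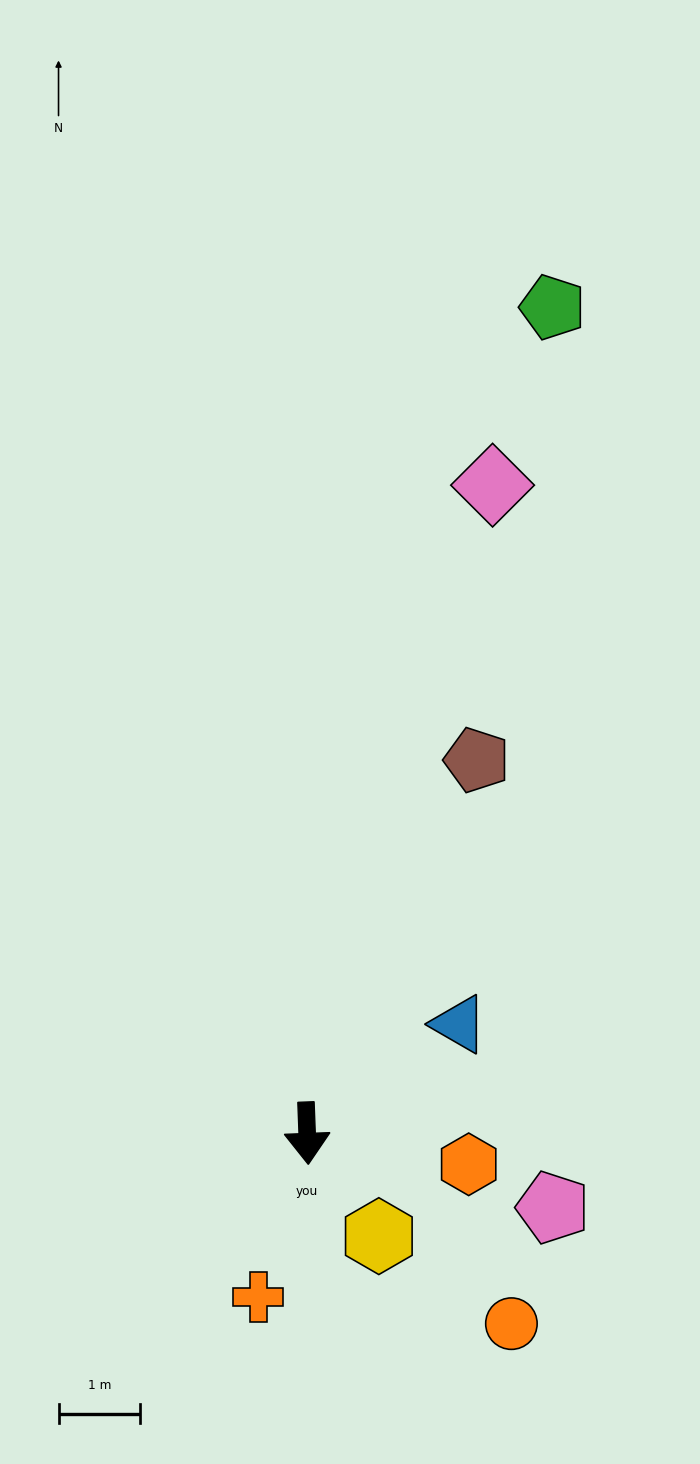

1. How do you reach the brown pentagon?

turn left 153°, forward 5.0 m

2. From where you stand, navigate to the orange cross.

turn right 19°, forward 2.1 m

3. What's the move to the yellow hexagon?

turn left 33°, forward 1.5 m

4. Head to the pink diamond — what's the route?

turn left 162°, forward 8.3 m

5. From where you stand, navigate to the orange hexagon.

turn left 77°, forward 2.0 m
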